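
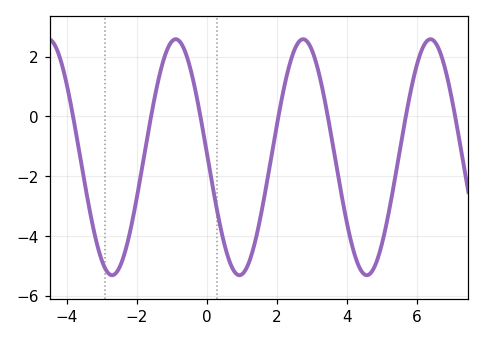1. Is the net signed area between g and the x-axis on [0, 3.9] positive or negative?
negative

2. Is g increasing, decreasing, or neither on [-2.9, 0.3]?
neither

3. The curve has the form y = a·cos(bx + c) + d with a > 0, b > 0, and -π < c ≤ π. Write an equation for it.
y = 3.95cos(1.73x + 1.53) - 1.37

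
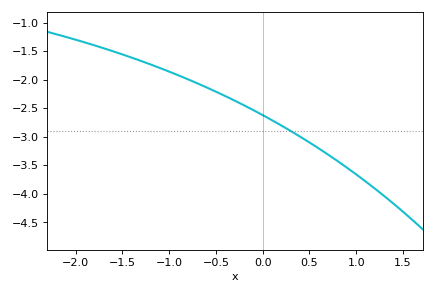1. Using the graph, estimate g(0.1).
-2.7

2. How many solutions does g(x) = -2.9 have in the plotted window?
1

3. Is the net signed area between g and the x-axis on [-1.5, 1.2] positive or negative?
negative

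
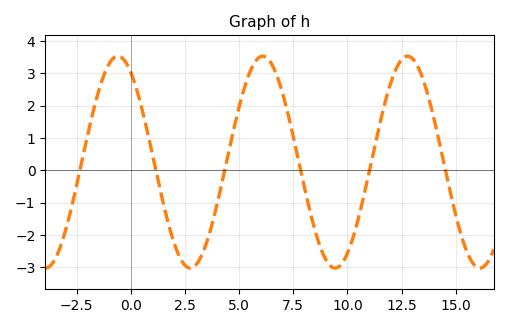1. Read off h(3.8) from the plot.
-1.55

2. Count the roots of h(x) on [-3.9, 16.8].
6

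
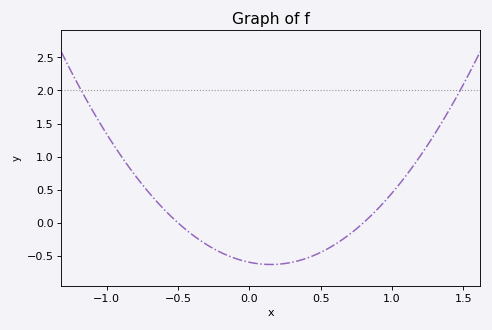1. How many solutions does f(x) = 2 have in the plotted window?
2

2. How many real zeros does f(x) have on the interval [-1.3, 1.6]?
2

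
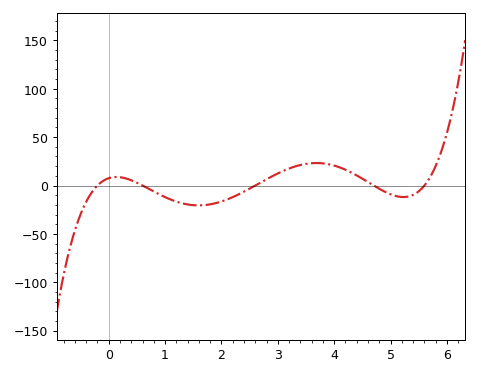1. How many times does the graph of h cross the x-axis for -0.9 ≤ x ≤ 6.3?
5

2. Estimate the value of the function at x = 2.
-15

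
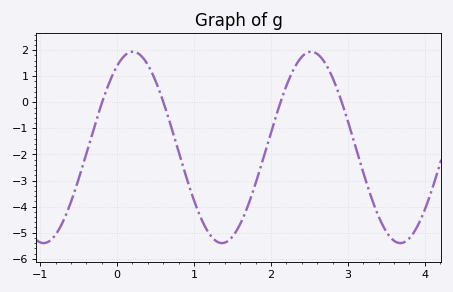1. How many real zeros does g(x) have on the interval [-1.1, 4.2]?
4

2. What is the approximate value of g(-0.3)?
-1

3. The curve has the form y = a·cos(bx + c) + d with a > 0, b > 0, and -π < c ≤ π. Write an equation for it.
y = 3.67cos(2.7x - 0.55) - 1.73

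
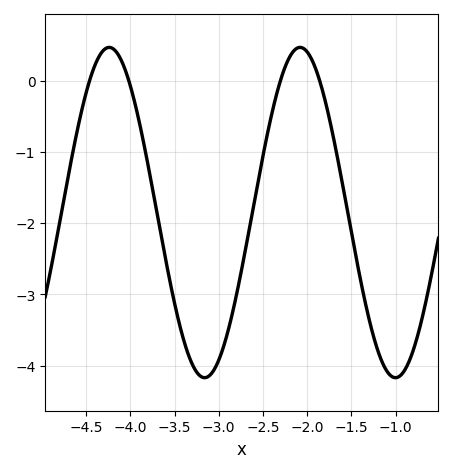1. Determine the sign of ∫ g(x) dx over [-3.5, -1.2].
negative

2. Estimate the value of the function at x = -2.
0.407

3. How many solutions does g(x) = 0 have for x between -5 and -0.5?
4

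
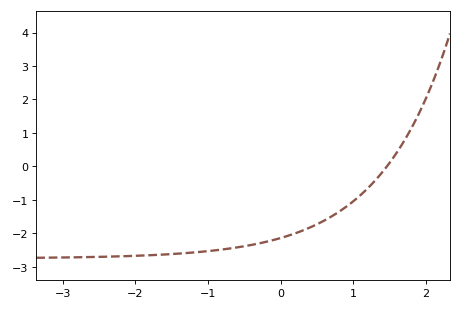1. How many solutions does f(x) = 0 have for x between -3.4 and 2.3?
1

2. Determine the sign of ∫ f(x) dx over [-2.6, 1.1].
negative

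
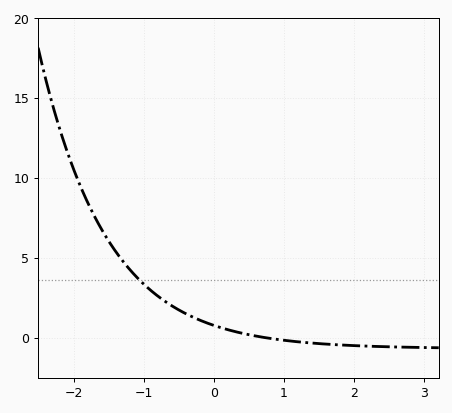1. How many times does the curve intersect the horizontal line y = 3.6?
1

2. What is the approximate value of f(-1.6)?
6.74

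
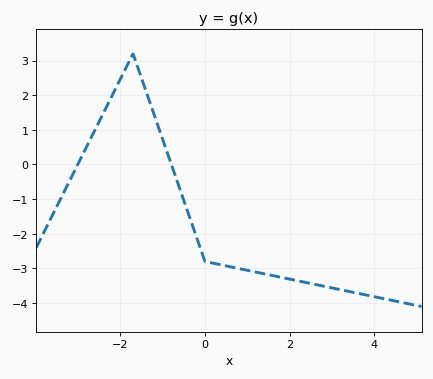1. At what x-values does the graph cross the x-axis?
-3.01, -0.793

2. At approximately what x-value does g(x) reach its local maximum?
-1.7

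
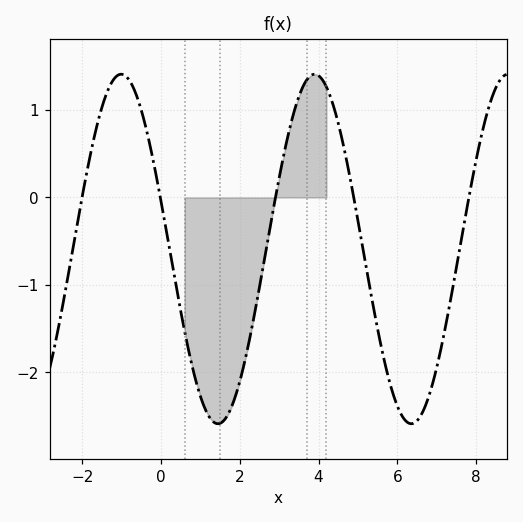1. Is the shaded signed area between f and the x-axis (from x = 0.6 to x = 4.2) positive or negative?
negative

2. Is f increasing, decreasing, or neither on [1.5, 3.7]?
increasing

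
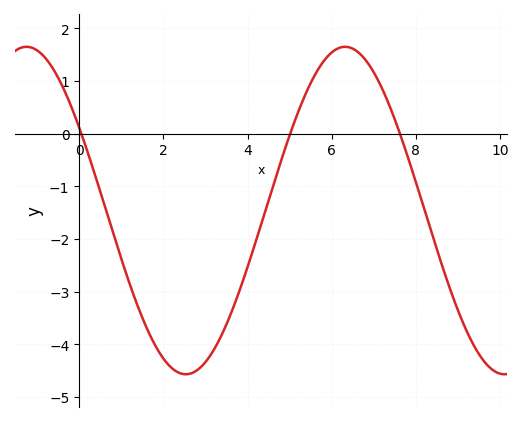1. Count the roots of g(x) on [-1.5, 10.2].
3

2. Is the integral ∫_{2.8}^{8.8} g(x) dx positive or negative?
negative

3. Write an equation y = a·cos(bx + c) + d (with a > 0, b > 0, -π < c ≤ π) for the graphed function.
y = 3.11cos(0.83x + 1.04) - 1.46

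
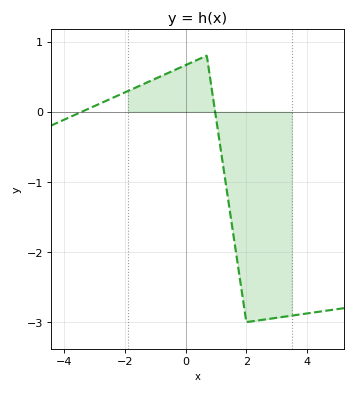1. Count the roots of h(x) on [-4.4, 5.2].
2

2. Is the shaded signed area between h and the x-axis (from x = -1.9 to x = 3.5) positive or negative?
negative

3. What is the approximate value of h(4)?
-2.88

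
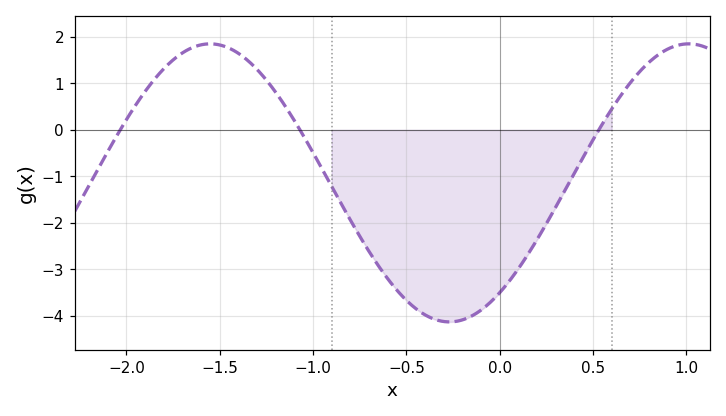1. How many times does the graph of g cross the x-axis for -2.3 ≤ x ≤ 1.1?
3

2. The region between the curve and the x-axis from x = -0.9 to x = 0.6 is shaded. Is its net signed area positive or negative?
negative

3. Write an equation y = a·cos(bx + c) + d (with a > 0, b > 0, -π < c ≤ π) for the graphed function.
y = 2.99cos(2.45x - 2.48) - 1.14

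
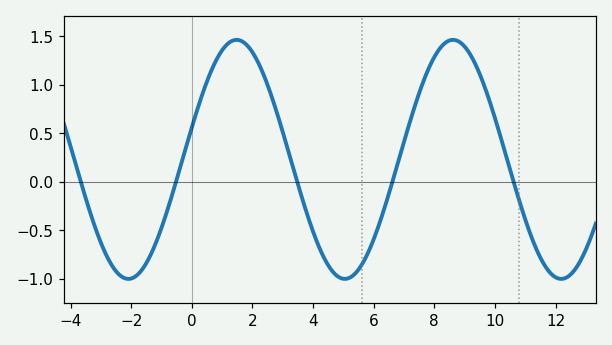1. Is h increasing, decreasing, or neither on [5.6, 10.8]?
neither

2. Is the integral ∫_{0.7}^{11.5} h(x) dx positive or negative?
positive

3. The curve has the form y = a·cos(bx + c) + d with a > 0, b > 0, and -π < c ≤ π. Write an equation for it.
y = 1.23cos(0.88x - 1.3) + 0.23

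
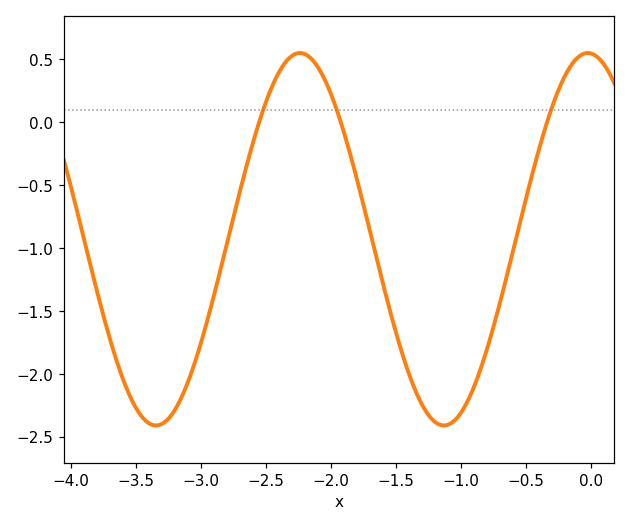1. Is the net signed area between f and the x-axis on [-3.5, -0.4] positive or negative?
negative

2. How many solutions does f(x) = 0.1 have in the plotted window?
3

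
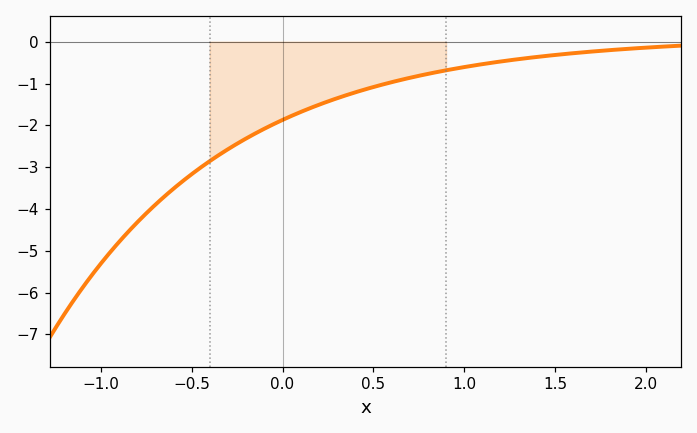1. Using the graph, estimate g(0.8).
-0.8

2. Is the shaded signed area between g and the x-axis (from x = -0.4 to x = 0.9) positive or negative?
negative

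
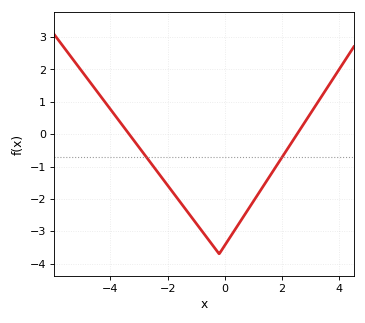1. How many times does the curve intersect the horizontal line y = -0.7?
2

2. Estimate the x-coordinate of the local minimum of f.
-0.199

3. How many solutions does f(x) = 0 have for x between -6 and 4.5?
2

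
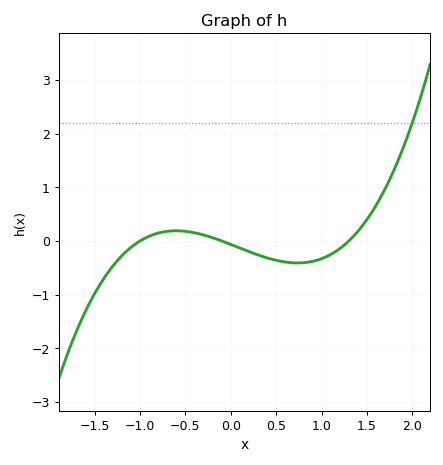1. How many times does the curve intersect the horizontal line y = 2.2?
1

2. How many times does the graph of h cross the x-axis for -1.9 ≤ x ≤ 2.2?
3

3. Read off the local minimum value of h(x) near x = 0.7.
-0.409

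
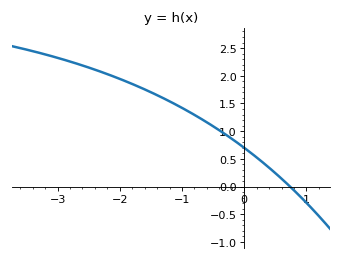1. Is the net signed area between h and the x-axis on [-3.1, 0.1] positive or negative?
positive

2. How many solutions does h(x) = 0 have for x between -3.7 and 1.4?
1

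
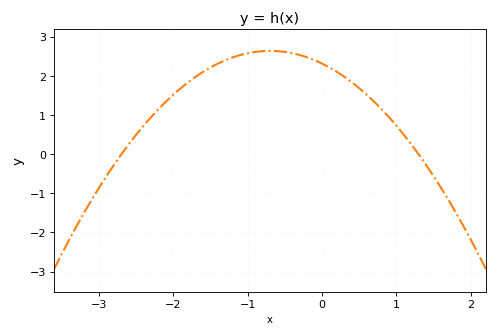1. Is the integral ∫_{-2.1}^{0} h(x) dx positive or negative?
positive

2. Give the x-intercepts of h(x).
-2.7, 1.3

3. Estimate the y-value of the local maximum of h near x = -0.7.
2.64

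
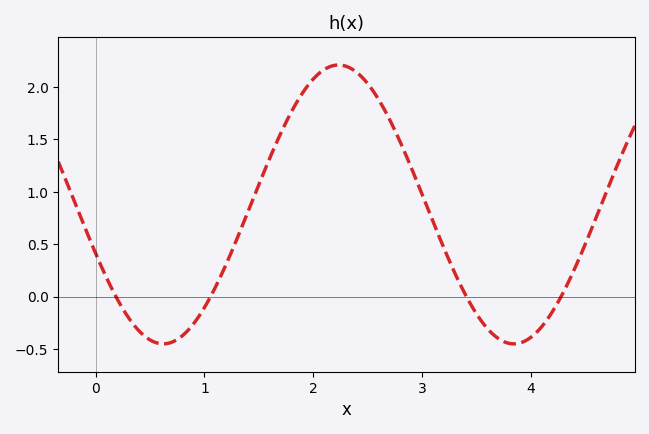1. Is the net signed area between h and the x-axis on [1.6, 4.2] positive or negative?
positive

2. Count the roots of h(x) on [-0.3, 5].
4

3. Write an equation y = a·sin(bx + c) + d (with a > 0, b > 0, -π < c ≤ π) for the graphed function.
y = 1.33sin(1.95x - 2.78) + 0.88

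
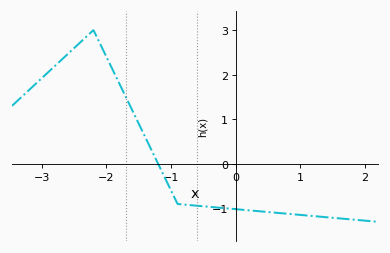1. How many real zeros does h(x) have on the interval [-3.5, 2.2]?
1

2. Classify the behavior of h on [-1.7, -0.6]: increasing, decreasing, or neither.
decreasing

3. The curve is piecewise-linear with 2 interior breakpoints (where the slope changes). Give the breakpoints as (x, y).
(-2.2, 3); (-0.9, -0.9)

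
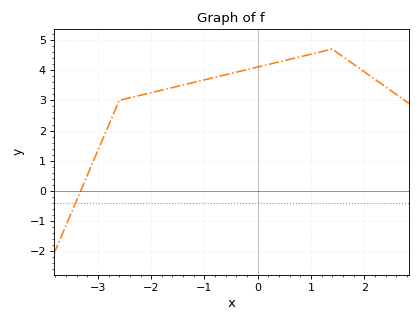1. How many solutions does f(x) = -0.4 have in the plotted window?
1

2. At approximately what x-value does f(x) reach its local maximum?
1.4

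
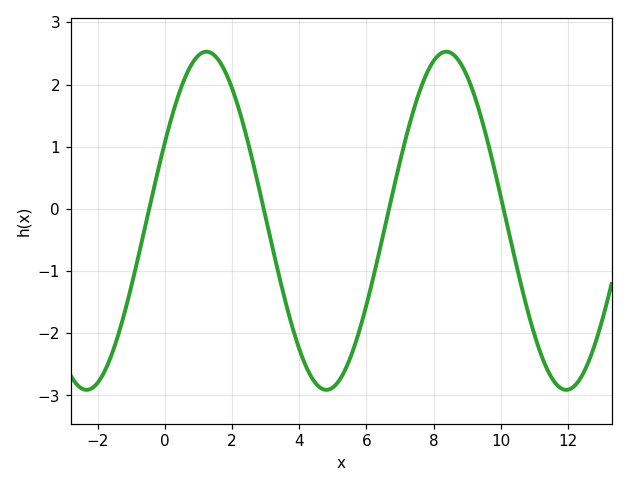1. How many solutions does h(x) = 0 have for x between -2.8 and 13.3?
4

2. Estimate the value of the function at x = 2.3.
1.43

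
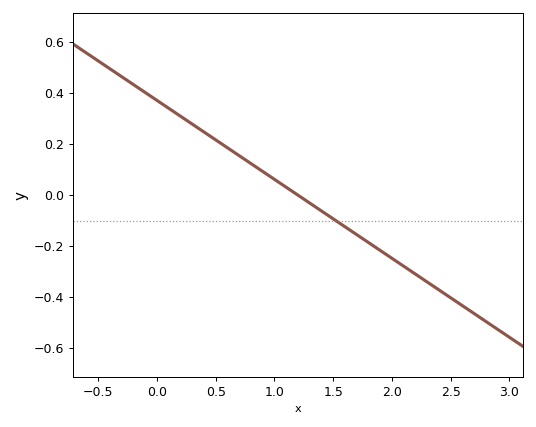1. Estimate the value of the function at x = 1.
0.06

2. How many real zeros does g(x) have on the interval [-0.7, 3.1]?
1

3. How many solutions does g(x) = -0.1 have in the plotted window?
1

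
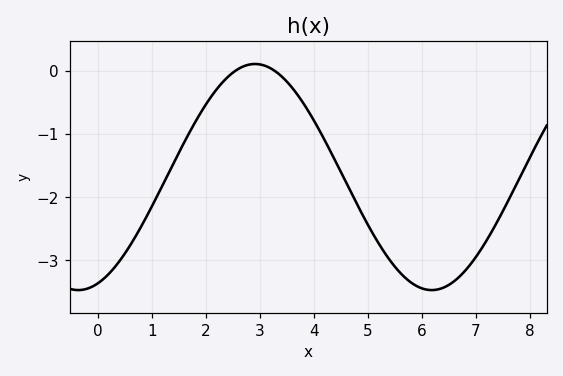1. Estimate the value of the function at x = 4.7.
-1.95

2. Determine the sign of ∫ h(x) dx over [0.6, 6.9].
negative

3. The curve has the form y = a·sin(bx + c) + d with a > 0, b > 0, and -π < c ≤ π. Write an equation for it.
y = 1.79sin(0.96x - 1.22) - 1.68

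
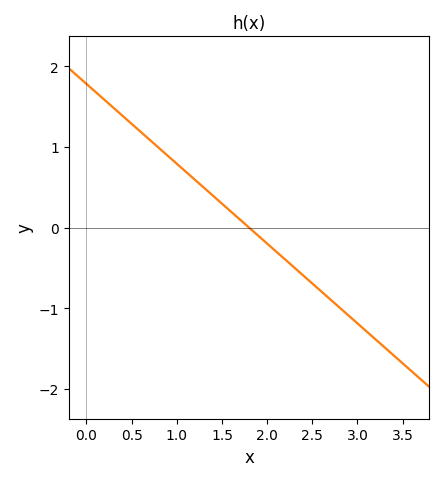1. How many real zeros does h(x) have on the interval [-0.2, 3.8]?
1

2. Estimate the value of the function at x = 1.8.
0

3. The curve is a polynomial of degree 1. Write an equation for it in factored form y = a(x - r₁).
y = -0.99(x - 1.8)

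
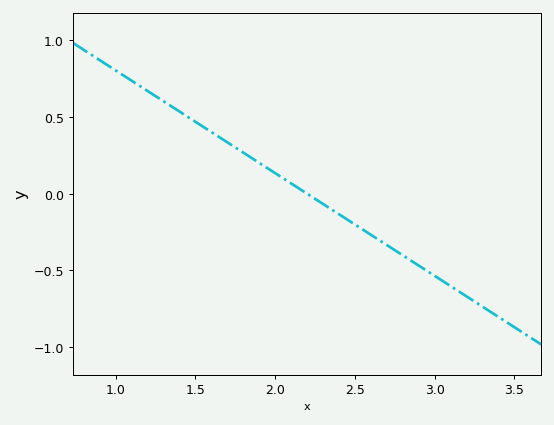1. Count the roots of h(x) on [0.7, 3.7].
1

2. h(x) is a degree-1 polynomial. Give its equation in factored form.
y = -0.67(x - 2.2)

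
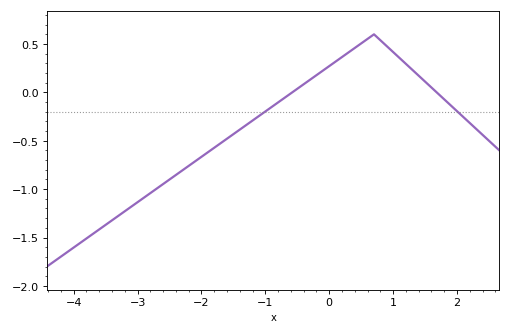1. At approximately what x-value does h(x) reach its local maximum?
0.698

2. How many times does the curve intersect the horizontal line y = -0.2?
2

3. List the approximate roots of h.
-0.58, 1.68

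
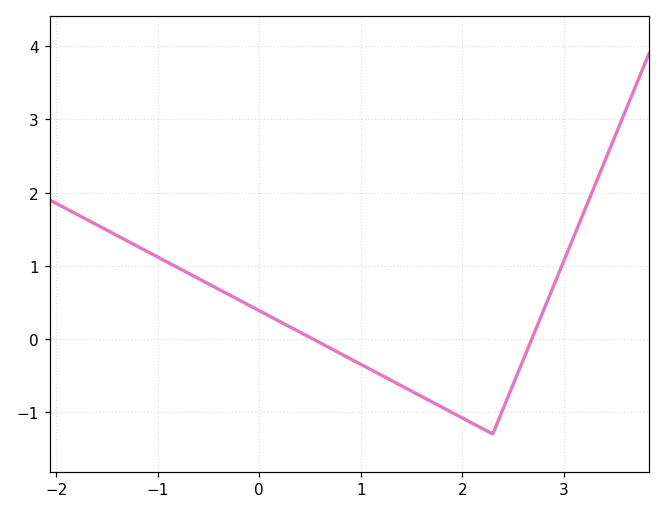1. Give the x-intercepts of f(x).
0.526, 2.68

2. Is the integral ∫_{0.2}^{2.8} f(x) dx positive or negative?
negative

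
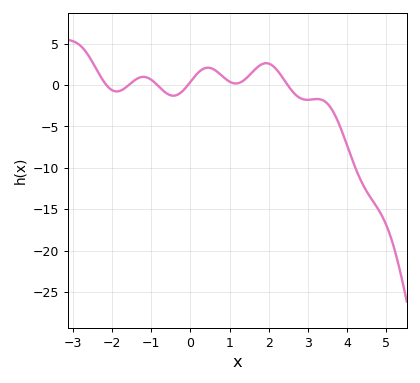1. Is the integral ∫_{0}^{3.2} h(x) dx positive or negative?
positive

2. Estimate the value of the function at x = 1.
0.417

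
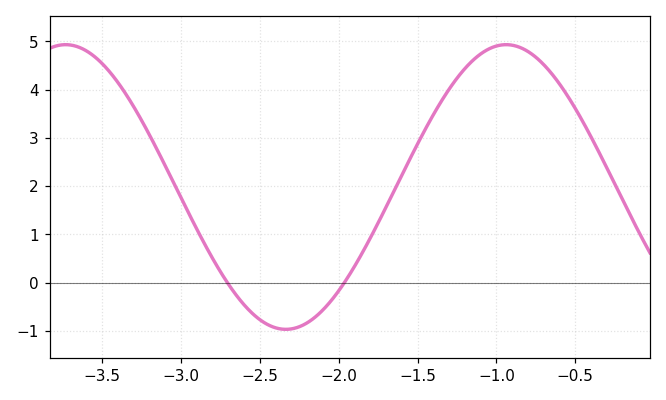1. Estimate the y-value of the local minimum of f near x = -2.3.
-1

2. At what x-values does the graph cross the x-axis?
-2.7, -2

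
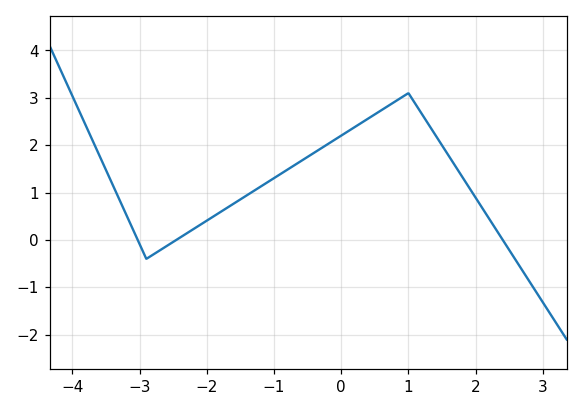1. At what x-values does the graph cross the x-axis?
-3.03, -2.45, 2.4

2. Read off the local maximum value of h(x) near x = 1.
3.1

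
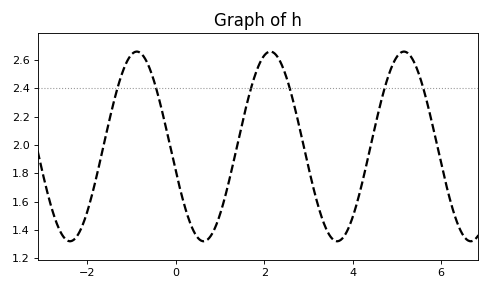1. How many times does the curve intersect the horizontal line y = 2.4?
6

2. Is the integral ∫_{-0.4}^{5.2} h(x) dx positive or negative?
positive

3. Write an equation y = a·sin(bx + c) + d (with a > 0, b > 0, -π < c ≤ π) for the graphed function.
y = 0.67sin(2.08x - 2.88) + 1.99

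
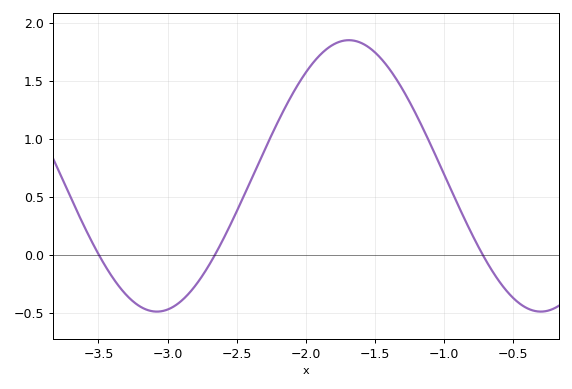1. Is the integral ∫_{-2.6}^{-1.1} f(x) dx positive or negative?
positive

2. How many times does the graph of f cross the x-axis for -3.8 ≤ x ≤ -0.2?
3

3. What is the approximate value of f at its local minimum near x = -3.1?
-0.49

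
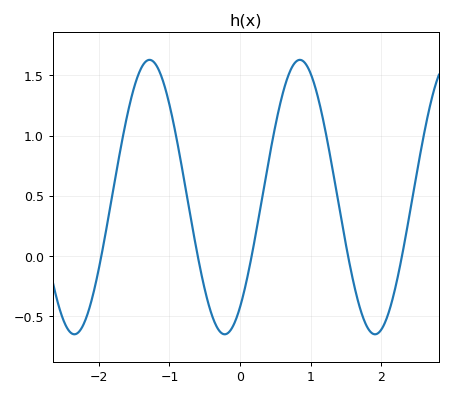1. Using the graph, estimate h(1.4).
0.4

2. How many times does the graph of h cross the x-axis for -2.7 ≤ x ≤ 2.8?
5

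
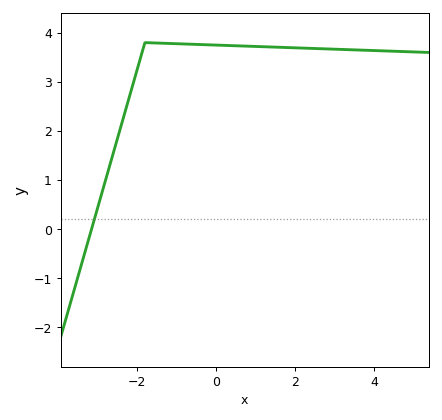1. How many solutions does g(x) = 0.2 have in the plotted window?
1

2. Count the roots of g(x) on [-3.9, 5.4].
1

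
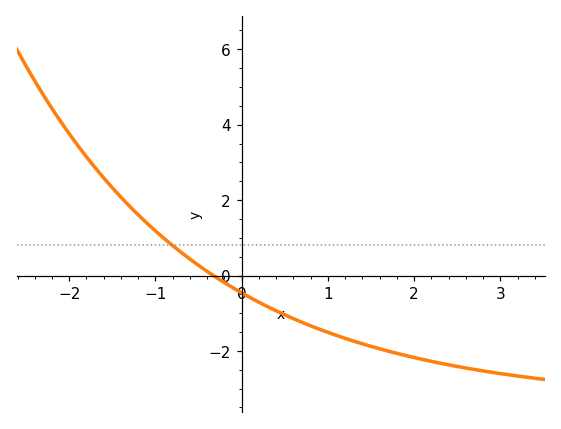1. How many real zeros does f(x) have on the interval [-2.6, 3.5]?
1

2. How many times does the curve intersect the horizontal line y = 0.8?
1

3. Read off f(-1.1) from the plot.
1.4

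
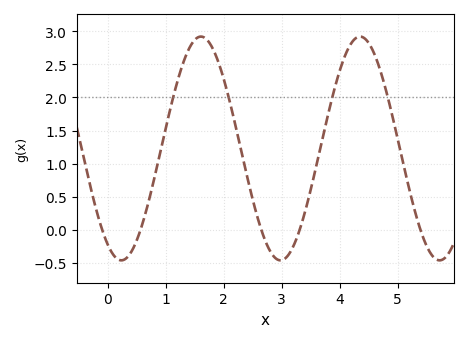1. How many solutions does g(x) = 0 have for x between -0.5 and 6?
5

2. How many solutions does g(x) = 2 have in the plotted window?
4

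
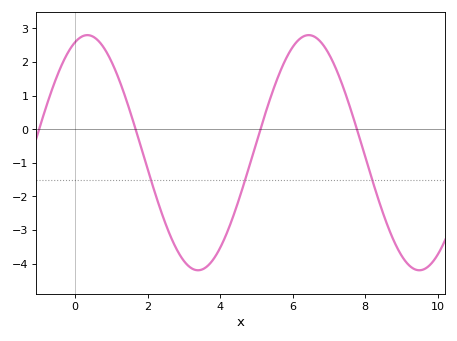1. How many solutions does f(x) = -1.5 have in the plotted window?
3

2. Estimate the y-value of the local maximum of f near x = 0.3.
2.8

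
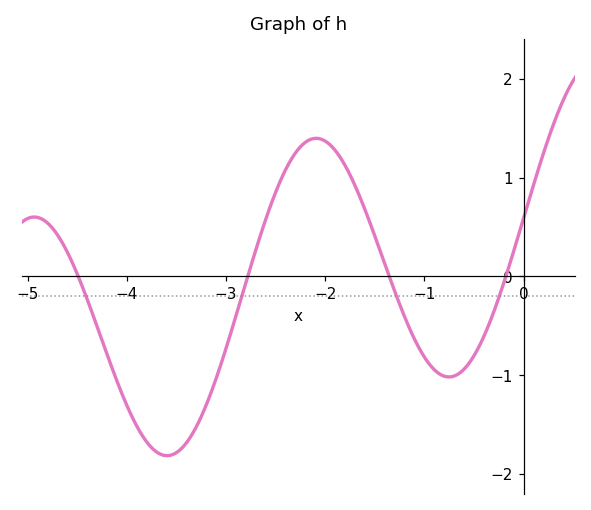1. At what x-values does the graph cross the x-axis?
-4.49, -2.78, -1.35, -0.178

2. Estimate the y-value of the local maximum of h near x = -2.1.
1.4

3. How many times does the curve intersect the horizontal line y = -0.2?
4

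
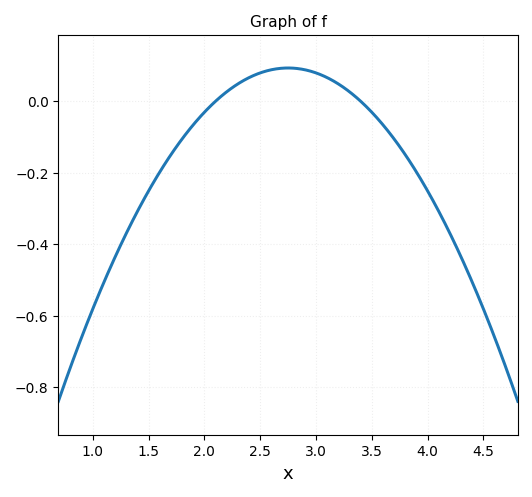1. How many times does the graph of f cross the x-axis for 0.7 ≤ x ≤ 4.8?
2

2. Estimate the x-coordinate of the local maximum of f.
2.75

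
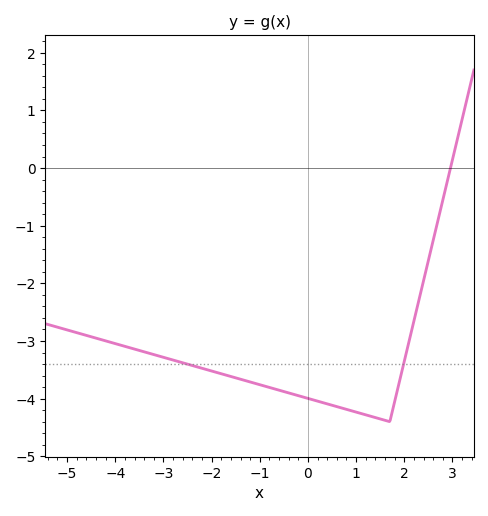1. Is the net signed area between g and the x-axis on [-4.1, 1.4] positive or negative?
negative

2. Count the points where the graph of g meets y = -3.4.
2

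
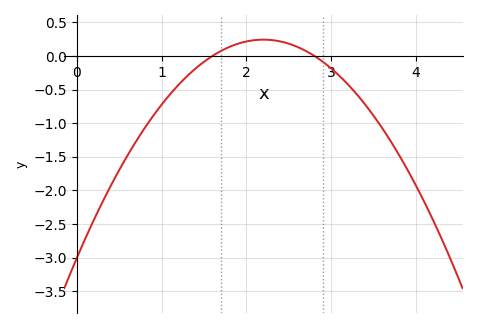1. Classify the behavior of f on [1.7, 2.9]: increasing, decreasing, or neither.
neither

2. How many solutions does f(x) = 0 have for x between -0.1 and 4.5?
2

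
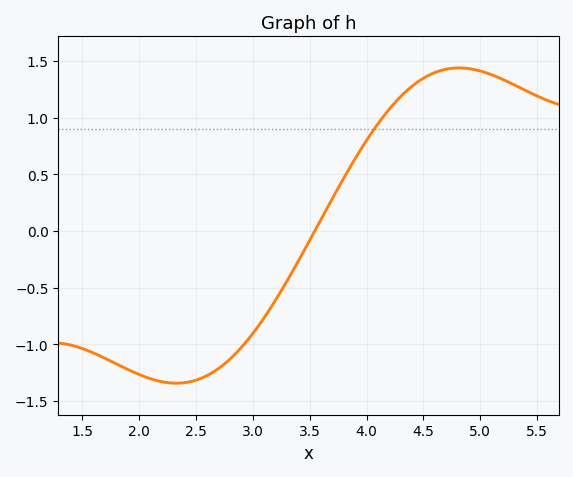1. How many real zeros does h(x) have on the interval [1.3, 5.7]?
1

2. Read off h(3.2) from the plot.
-0.6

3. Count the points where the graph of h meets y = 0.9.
1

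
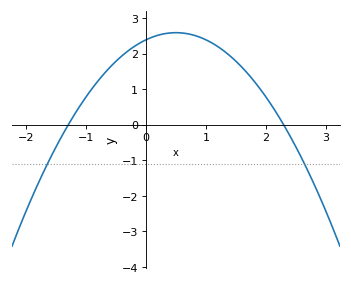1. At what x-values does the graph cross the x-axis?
-1.3, 2.3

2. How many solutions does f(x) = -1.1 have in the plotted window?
2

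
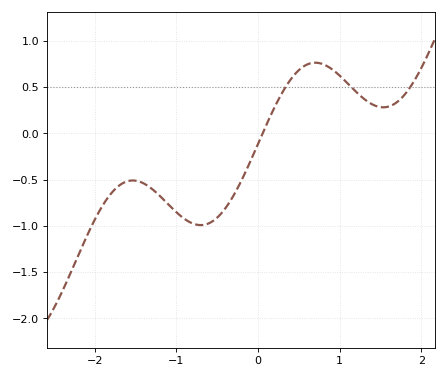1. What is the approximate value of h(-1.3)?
-0.601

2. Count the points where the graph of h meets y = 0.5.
3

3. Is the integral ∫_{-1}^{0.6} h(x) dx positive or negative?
negative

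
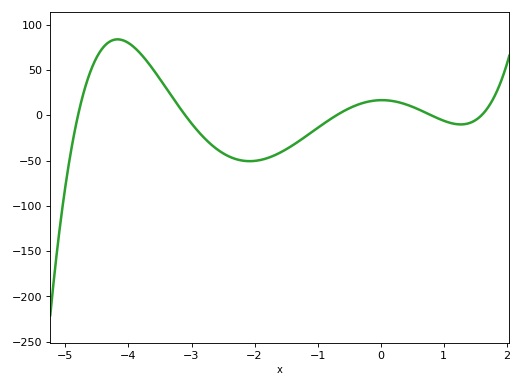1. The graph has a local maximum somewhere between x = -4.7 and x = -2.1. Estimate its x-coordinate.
-4.2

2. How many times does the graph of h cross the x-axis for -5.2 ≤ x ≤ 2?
5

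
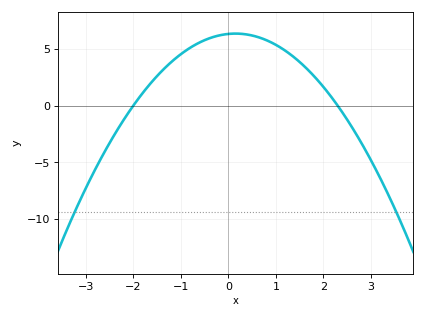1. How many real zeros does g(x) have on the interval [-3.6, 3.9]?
2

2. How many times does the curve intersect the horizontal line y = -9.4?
2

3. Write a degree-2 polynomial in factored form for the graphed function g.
y = -1.37(x + 2)(x - 2.3)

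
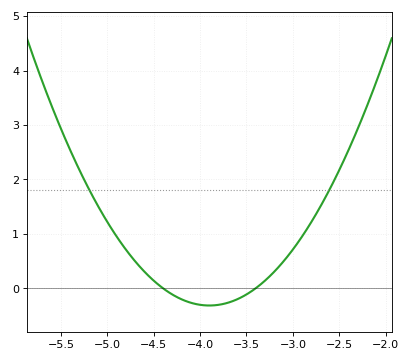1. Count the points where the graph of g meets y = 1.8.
2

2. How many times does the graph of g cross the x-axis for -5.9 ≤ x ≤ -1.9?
2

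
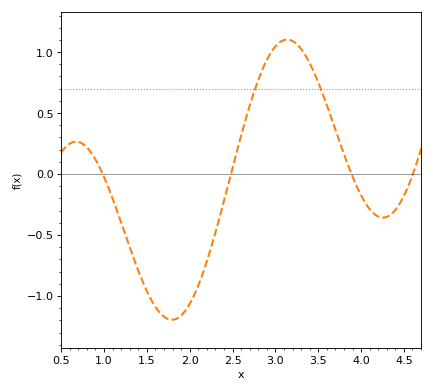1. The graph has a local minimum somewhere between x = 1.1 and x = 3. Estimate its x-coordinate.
1.79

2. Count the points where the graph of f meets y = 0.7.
2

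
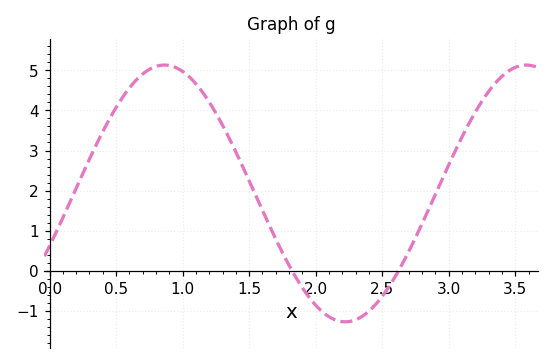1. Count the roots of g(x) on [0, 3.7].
2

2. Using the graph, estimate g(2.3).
-1.22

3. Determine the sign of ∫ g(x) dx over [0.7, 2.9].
positive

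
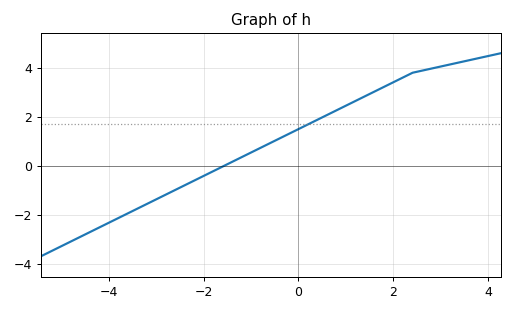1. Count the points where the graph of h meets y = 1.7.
1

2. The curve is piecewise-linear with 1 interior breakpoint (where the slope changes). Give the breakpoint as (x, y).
(2.4, 3.8)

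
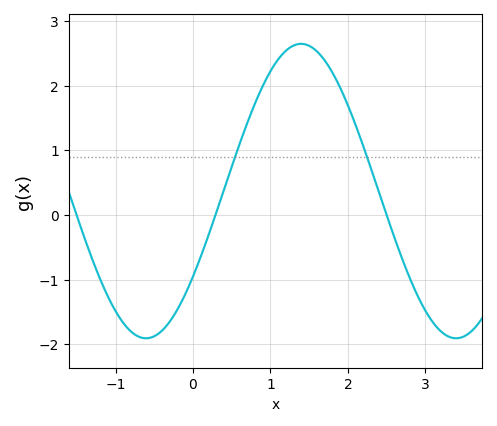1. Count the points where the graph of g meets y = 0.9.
2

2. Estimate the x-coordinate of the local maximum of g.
1.39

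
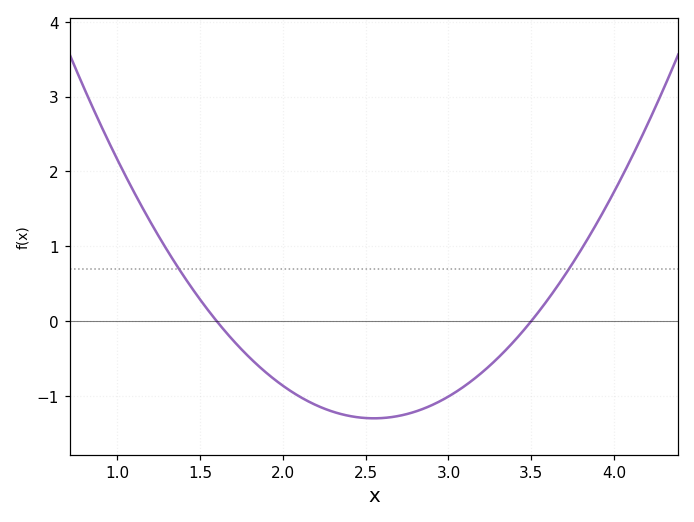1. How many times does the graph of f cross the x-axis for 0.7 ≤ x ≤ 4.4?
2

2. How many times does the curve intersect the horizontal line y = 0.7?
2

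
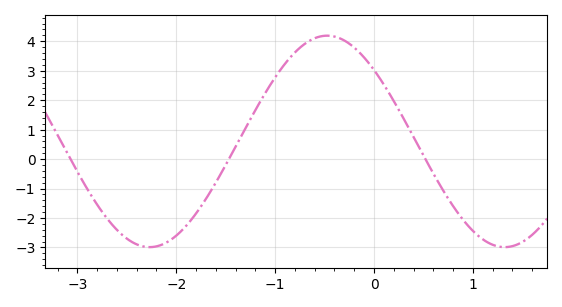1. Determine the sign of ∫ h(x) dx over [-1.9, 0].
positive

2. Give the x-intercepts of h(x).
-3.07, -1.47, 0.52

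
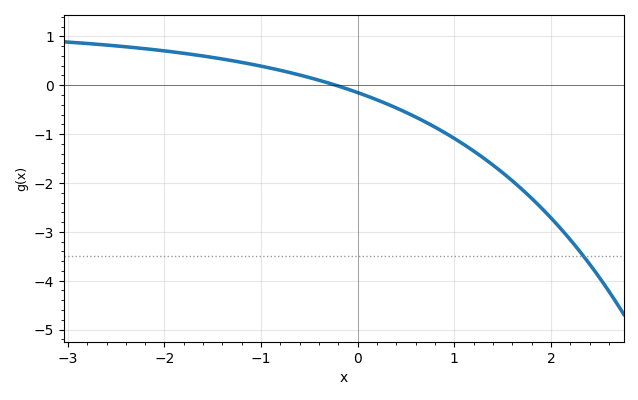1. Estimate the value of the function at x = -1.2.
0.468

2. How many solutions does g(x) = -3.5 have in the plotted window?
1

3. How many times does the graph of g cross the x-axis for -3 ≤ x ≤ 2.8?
1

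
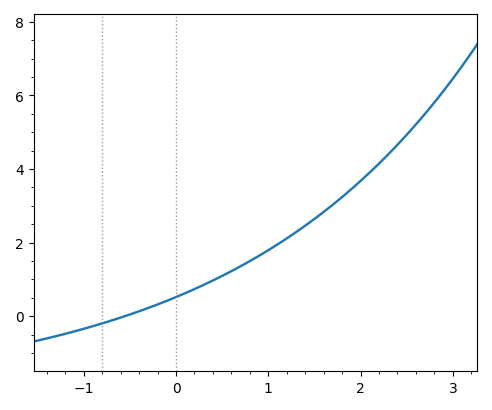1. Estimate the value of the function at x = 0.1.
0.6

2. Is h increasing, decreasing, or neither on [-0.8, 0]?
increasing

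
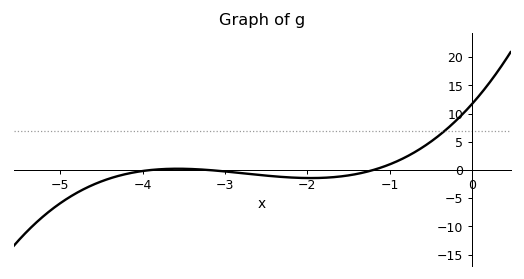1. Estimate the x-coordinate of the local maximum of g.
-3.6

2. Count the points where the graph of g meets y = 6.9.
1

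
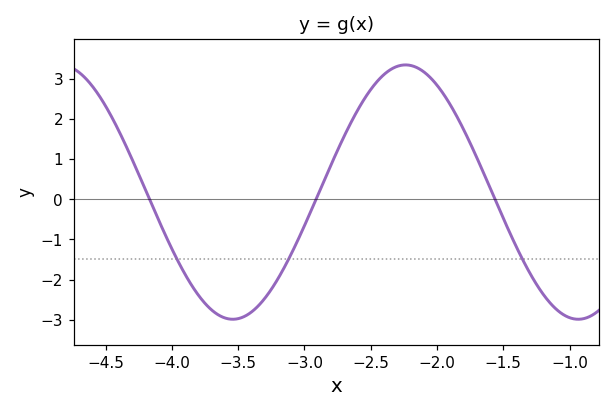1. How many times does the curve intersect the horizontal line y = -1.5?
3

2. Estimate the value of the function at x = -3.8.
-2.39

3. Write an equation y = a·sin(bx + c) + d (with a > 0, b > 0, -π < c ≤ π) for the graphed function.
y = 3.17sin(2.41x + 0.68) + 0.18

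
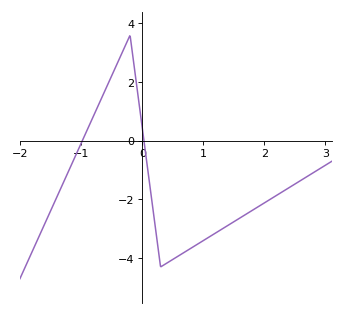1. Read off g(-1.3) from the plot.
-1.46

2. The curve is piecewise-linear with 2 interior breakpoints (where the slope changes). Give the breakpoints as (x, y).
(-0.2, 3.6); (0.3, -4.3)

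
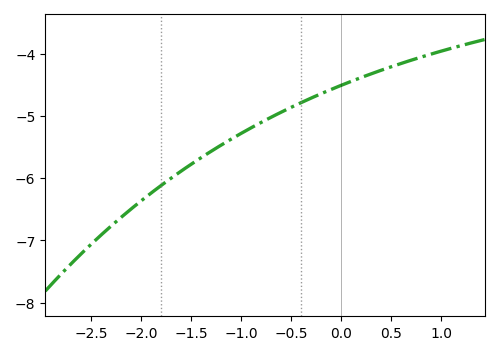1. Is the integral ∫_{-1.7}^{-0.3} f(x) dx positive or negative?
negative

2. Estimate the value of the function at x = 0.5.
-4.2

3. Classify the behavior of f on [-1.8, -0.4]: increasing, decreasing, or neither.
increasing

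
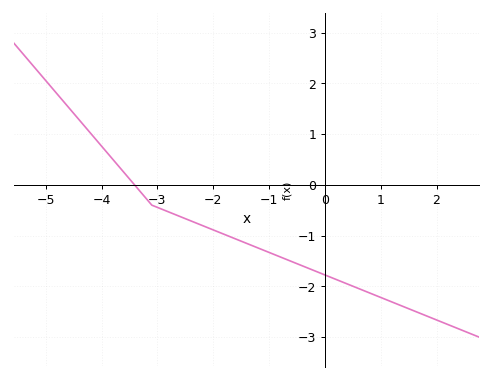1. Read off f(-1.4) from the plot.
-1.2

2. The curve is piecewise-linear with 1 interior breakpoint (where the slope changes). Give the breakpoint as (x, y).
(-3.1, -0.4)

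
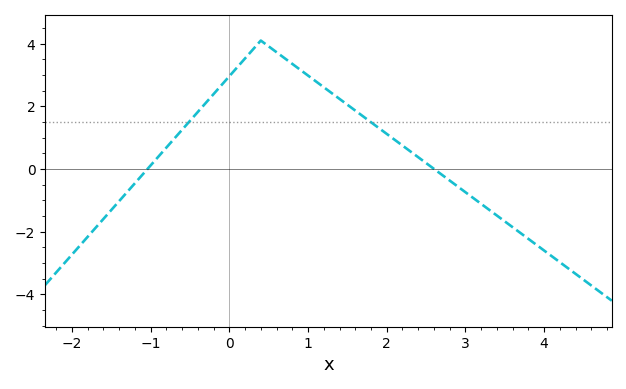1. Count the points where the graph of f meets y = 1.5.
2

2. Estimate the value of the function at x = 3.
-0.739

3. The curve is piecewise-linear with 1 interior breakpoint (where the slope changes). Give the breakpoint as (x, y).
(0.4, 4.1)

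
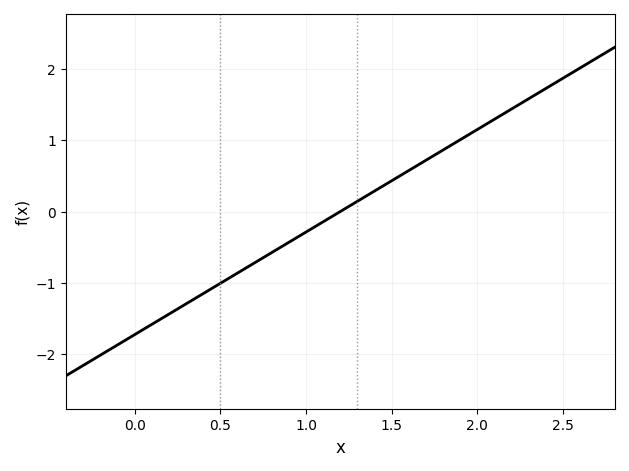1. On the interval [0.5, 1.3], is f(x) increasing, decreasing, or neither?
increasing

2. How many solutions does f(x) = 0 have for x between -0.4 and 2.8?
1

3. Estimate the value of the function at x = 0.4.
-1.15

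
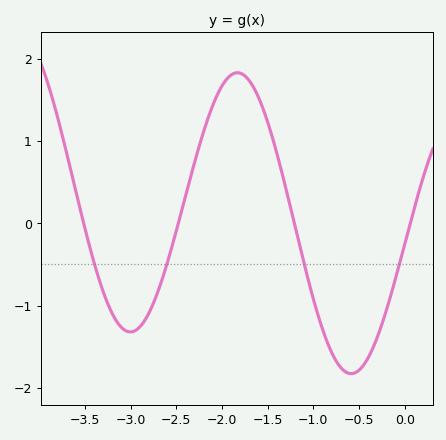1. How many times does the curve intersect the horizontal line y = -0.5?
4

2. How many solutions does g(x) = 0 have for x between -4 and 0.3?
4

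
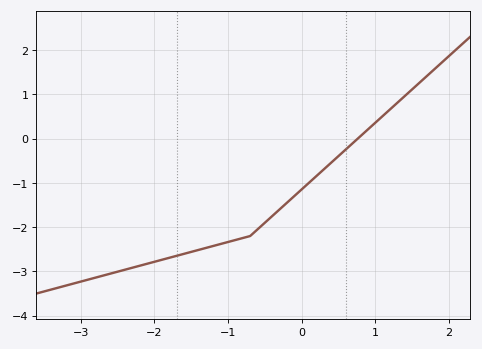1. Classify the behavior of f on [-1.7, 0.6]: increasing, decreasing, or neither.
increasing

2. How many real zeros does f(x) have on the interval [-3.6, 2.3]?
1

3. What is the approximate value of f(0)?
-1.1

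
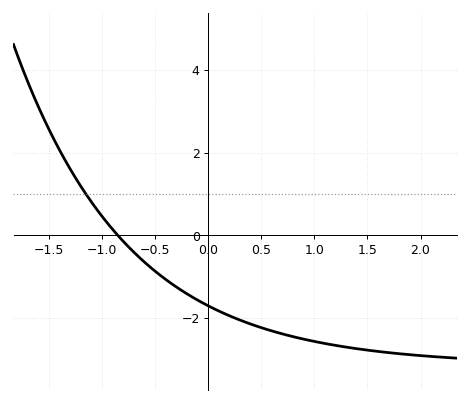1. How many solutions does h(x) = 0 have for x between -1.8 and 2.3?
1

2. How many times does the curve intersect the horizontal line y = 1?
1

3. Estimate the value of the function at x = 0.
-1.8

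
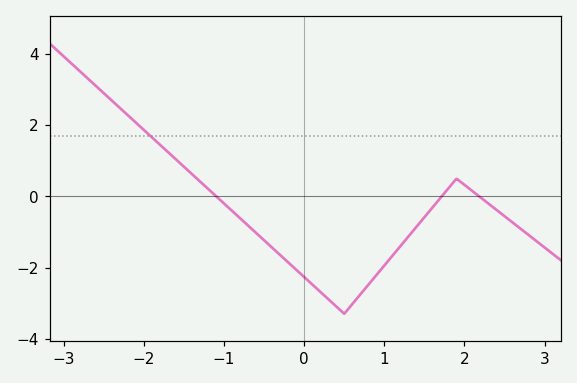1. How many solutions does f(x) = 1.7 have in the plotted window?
1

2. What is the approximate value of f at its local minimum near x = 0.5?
-3.2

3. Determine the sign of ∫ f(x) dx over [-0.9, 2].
negative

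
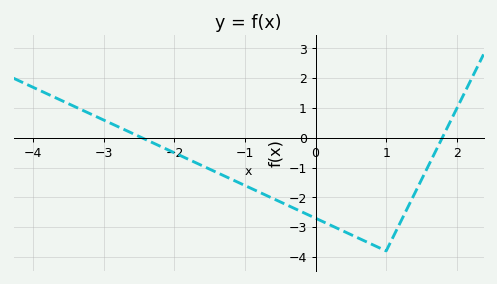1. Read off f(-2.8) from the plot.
0.374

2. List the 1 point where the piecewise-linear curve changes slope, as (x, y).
(1, -3.8)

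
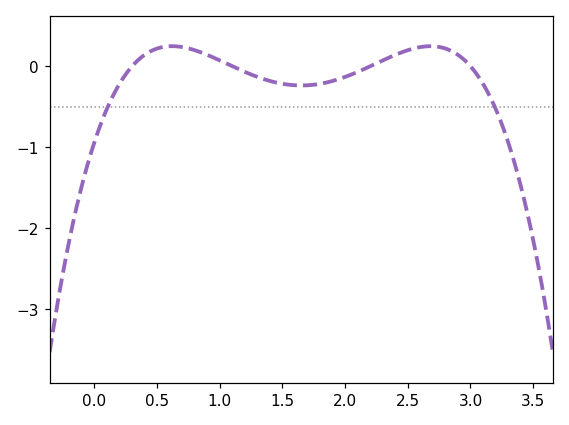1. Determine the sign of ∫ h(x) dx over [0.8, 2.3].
negative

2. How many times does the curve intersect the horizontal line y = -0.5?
2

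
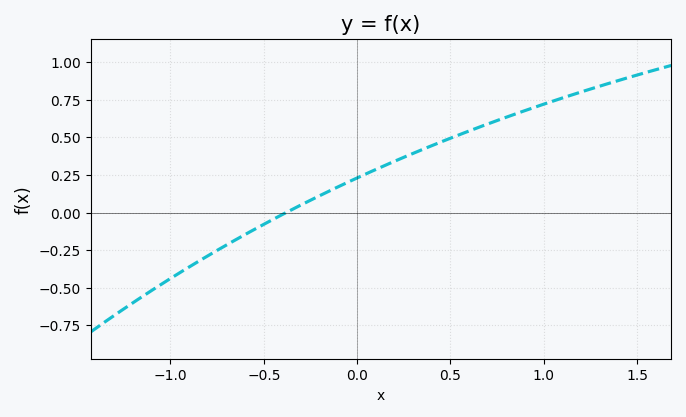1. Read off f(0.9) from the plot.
0.7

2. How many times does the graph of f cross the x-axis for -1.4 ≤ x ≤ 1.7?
1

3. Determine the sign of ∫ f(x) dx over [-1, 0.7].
positive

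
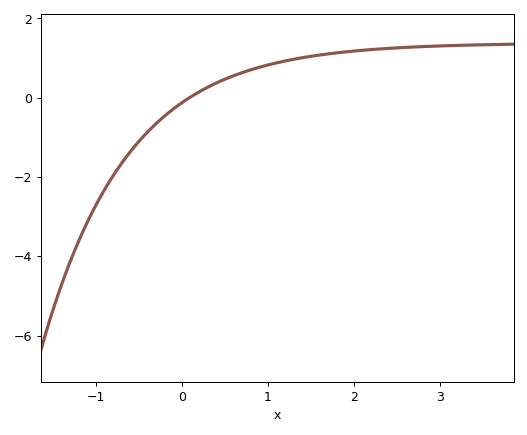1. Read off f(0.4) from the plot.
0.4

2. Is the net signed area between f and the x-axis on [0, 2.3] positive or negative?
positive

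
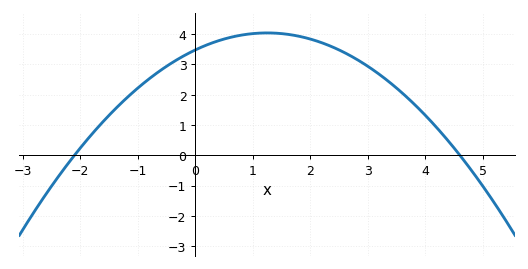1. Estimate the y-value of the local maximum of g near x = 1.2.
4.04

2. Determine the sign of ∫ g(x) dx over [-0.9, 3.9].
positive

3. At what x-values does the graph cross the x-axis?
-2.1, 4.6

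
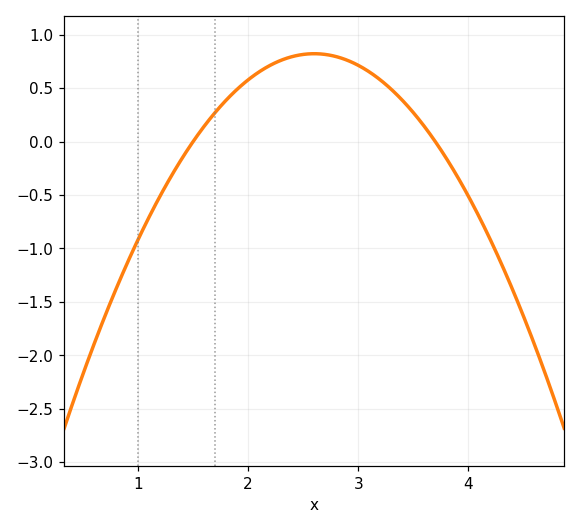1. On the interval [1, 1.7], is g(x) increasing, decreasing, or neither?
increasing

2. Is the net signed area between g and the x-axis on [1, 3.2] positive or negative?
positive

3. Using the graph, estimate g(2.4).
0.8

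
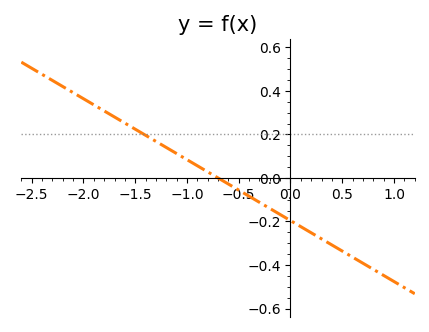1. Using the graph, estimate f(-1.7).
0.28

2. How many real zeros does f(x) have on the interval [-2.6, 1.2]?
1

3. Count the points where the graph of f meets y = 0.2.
1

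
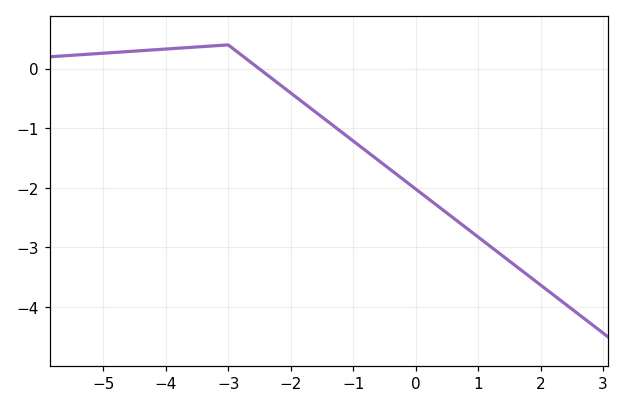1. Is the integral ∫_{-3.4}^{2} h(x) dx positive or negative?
negative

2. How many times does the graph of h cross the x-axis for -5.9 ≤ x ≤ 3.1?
1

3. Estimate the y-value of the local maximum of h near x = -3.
0.4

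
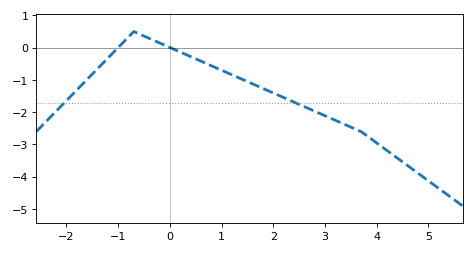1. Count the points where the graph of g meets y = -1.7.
2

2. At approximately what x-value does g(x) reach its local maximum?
-0.7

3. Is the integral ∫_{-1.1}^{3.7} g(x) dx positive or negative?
negative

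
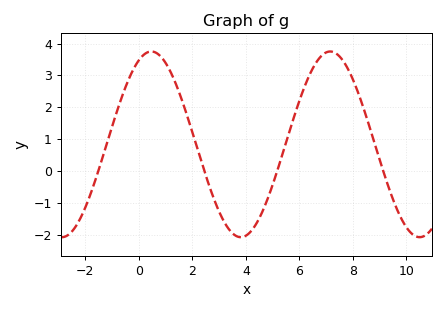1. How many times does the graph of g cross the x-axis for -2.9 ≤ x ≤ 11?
4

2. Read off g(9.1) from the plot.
0.09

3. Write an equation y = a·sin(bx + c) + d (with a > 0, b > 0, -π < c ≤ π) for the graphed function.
y = 2.91sin(0.94x + 1.13) + 0.84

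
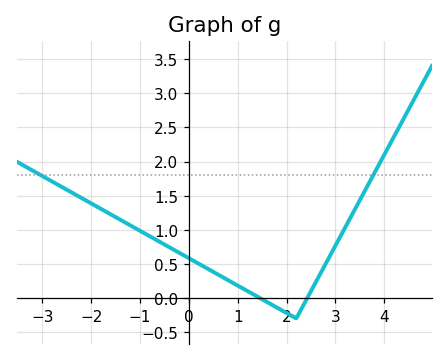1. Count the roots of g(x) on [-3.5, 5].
2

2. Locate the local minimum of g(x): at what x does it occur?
2.2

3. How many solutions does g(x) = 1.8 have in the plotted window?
2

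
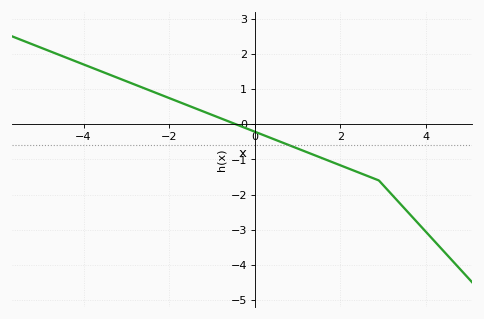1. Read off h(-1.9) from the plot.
0.7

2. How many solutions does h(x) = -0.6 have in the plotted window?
1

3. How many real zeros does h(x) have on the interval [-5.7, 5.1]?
1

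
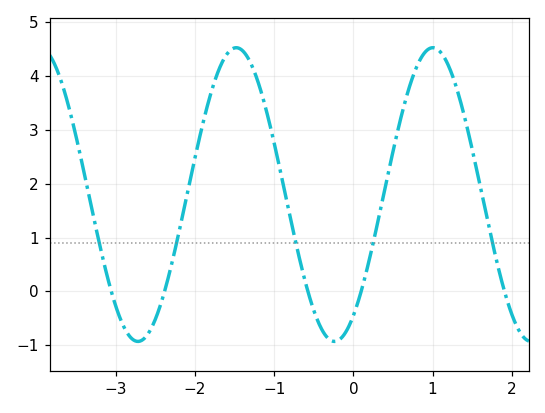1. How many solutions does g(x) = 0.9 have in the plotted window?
5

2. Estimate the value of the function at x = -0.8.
1.4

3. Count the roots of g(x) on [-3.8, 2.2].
5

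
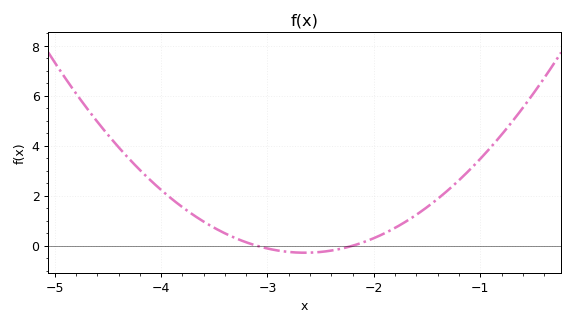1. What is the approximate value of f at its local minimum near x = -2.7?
-0.2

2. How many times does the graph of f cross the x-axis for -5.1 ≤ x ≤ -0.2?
2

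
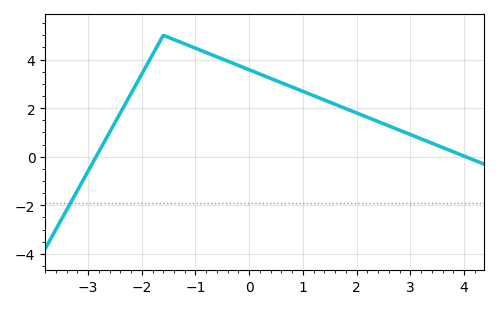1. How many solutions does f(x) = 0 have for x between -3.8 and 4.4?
2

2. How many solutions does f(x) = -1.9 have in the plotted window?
1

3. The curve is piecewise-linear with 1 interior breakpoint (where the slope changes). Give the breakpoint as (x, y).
(-1.6, 5)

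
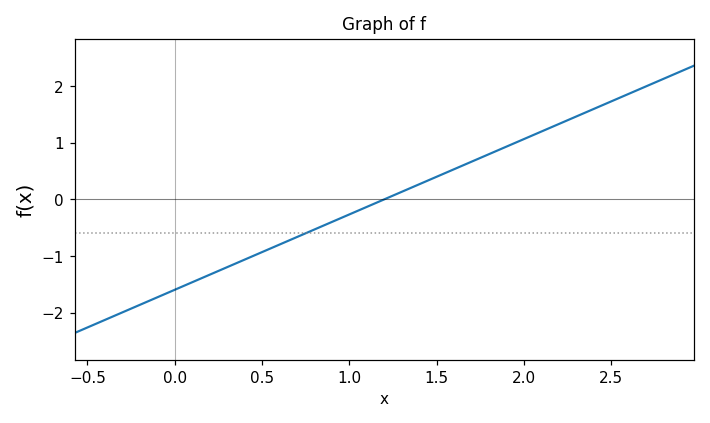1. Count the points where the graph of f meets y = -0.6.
1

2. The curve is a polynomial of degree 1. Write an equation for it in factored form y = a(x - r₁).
y = 1.33(x - 1.2)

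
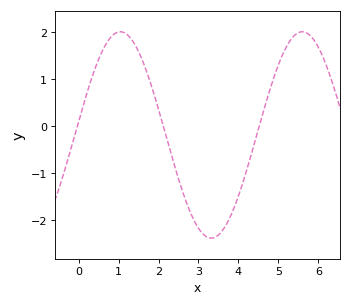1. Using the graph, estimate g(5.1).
1.51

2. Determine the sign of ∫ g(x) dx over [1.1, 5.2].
negative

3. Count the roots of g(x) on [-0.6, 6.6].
3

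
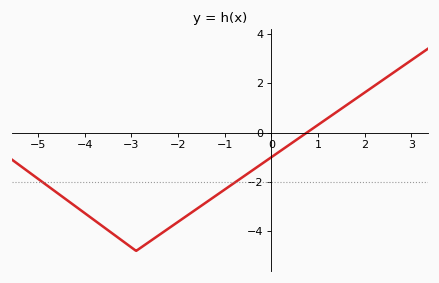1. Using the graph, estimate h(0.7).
-0.083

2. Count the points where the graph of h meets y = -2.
2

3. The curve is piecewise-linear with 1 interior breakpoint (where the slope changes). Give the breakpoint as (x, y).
(-2.9, -4.8)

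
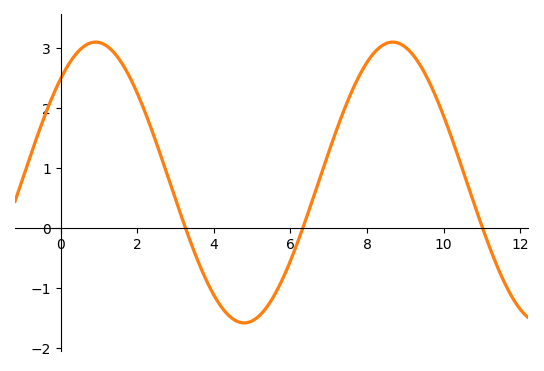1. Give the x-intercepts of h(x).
3.25, 6.33, 11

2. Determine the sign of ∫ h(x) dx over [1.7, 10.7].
positive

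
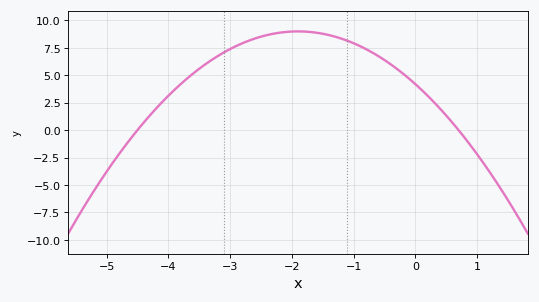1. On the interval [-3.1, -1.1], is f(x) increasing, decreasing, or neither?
neither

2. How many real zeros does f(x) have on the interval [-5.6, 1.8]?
2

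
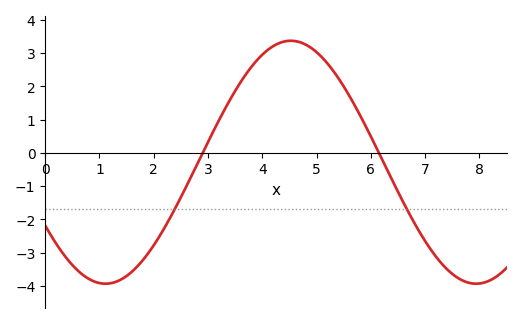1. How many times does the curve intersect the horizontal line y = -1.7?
2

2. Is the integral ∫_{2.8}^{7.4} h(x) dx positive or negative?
positive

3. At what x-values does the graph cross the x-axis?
2.9, 6.15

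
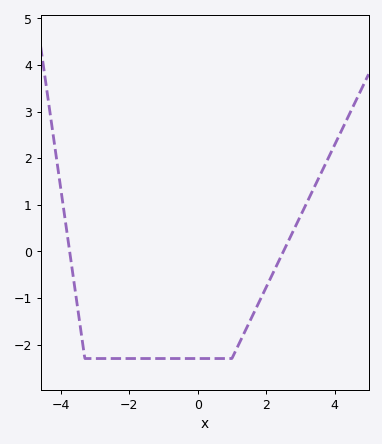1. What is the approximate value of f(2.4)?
-0.163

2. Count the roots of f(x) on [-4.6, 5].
2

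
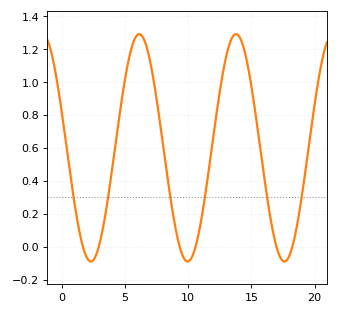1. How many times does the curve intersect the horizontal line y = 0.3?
6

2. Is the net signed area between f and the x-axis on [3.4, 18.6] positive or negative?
positive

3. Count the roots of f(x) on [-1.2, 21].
6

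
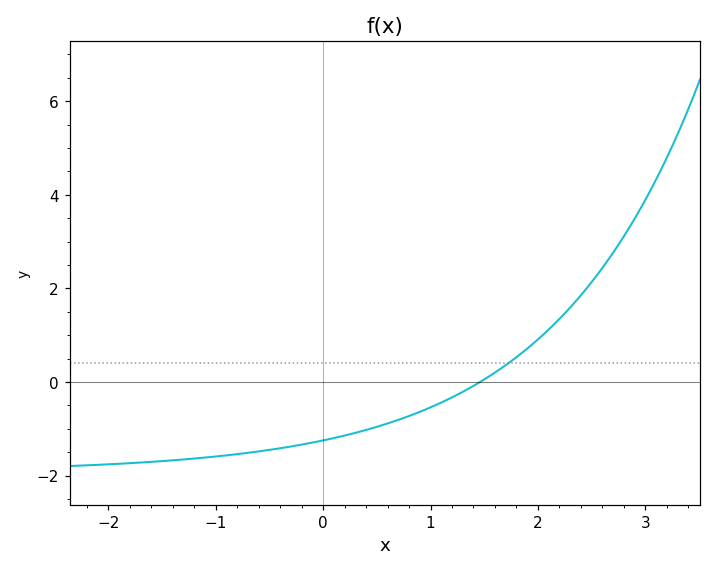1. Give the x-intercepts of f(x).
1.5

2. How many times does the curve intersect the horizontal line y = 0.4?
1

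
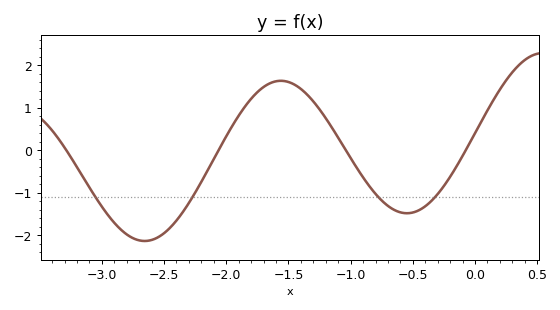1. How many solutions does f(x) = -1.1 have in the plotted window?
4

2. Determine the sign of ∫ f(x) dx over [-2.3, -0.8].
positive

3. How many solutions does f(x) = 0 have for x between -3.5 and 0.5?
4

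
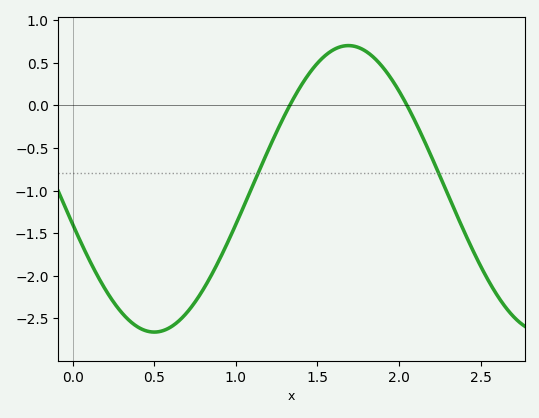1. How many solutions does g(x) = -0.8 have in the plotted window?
2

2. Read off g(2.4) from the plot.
-1.48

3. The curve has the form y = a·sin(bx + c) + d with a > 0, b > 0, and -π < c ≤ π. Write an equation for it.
y = 1.68sin(2.64x - 2.89) - 0.98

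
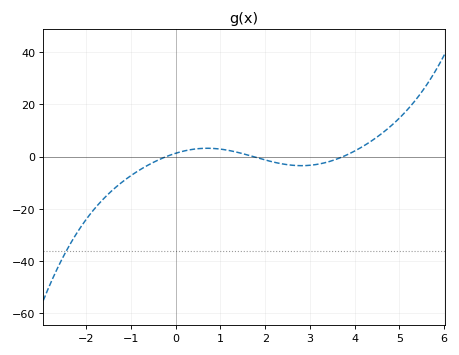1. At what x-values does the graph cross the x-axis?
-0.214, 1.74, 3.74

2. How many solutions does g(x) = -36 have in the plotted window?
1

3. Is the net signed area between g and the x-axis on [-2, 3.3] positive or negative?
negative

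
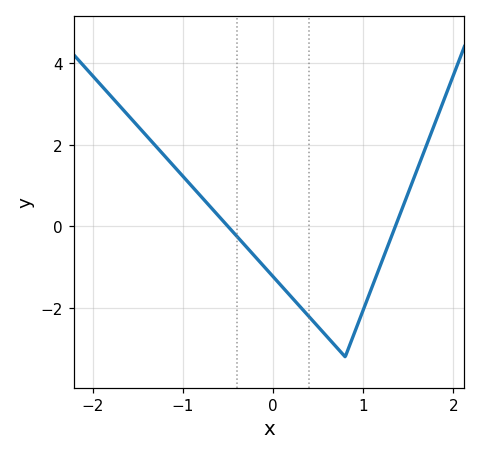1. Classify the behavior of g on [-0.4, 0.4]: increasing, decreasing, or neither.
decreasing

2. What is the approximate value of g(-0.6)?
0.2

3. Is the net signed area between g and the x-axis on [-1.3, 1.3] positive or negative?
negative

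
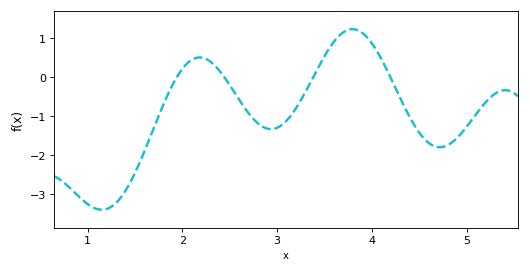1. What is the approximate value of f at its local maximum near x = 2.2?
0.512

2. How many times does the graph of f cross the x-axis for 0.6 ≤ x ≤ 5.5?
4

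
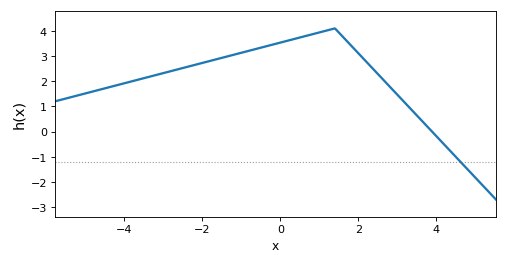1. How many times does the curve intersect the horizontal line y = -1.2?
1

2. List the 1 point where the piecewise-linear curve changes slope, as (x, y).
(1.4, 4.1)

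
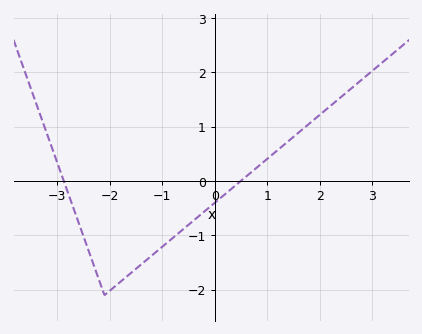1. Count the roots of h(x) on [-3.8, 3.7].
2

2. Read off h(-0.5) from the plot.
-0.8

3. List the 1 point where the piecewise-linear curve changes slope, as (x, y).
(-2.1, -2.1)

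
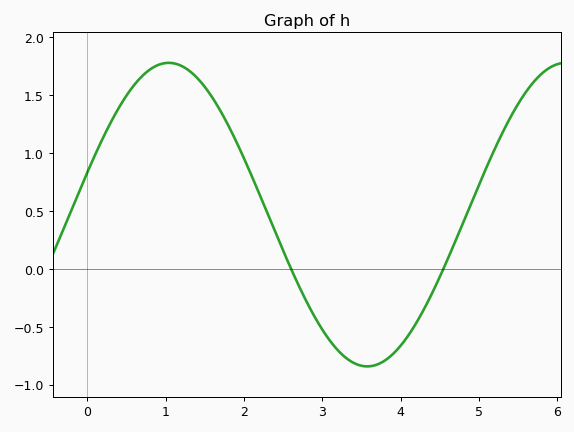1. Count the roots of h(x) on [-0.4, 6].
2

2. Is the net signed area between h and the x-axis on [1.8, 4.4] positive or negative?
negative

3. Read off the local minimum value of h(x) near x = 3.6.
-0.84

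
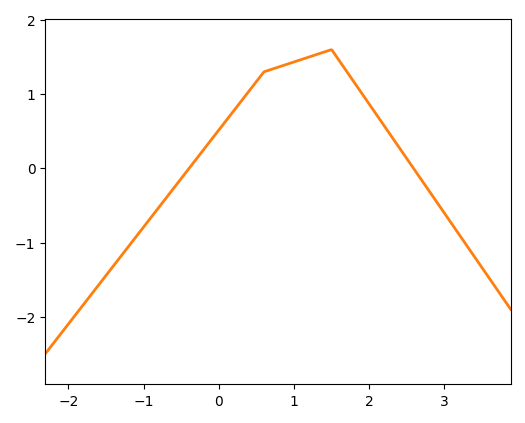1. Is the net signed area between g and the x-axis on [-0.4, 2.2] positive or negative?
positive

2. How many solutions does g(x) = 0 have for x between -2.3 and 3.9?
2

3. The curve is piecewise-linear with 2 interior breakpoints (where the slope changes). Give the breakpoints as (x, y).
(0.6, 1.3); (1.5, 1.6)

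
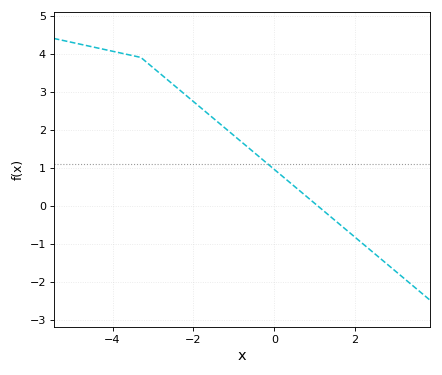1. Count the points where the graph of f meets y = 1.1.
1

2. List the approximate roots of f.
1.07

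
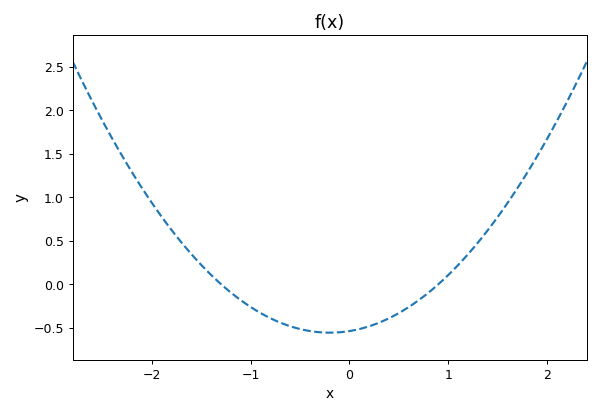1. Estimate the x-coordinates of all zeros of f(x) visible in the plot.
-1.3, 0.9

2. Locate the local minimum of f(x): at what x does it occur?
-0.2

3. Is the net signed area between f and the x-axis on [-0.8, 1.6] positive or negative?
negative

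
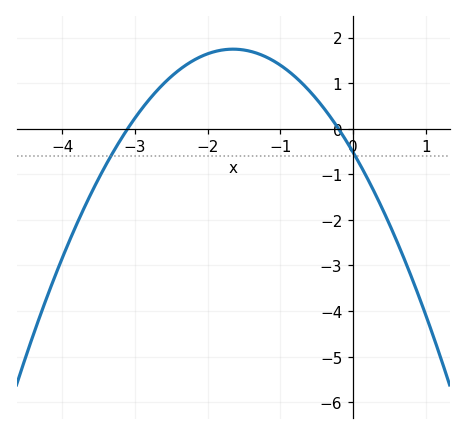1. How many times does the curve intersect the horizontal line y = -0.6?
2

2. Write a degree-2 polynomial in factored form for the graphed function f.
y = -0.83(x + 3.1)(x + 0.2)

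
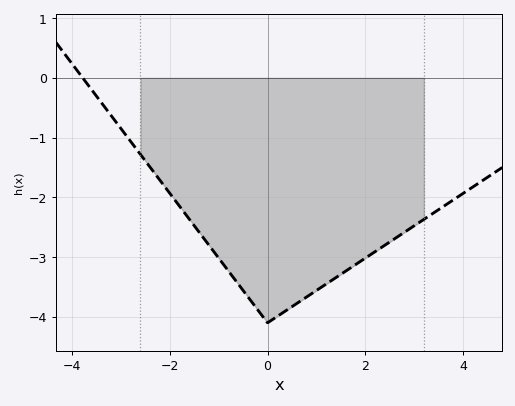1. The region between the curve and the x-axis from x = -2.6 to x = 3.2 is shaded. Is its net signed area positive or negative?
negative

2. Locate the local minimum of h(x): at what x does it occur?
0.001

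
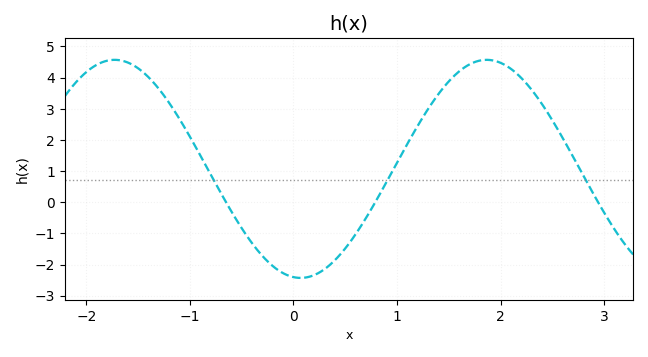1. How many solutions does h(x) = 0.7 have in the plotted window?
3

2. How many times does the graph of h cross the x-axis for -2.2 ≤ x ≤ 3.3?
3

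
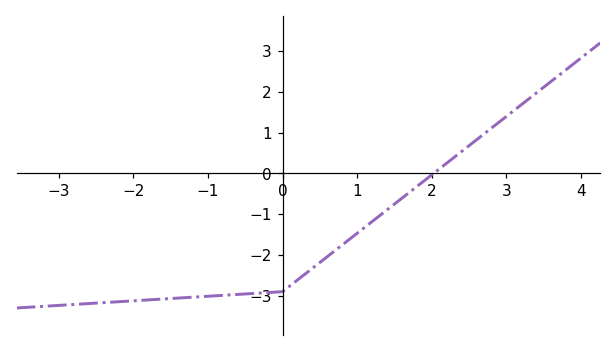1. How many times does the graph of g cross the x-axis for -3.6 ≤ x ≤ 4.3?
1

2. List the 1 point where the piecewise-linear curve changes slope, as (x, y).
(0, -2.9)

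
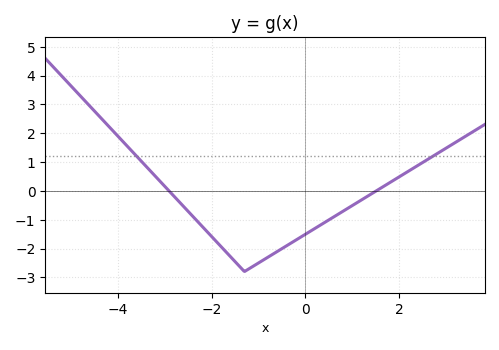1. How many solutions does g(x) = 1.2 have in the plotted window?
2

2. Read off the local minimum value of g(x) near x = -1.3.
-2.8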